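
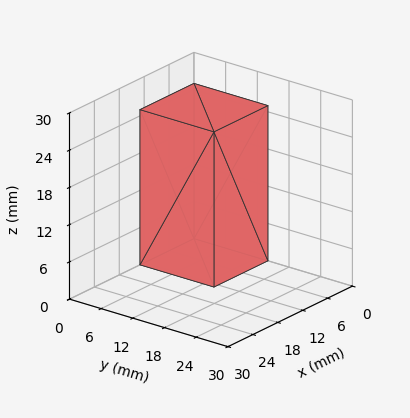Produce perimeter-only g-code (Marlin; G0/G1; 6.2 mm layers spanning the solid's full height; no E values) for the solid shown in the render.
Reading the render: the shape is a rectangular box, roughly 13 × 14 mm footprint and 25 mm tall (dimensions read to the nearest mm from the axis ticks). For the g-code, the solid's height is divided into equal slices at the stated Δz and each level perimeter traced with G1 moves after a G0 lift.

; perimeter-only toolpath
G21 ; units = mm
G90 ; absolute positioning
G28 ; home
; layer 1
G0 Z6.2
G0 X0.0 Y0.0
G1 X13.0 Y0.0
G1 X13.0 Y14.0
G1 X0.0 Y14.0
G1 X0.0 Y0.0
; layer 2
G0 Z12.5
G0 X0.0 Y0.0
G1 X13.0 Y0.0
G1 X13.0 Y14.0
G1 X0.0 Y14.0
G1 X0.0 Y0.0
; layer 3
G0 Z18.8
G0 X0.0 Y0.0
G1 X13.0 Y0.0
G1 X13.0 Y14.0
G1 X0.0 Y14.0
G1 X0.0 Y0.0
; layer 4
G0 Z25.0
G0 X0.0 Y0.0
G1 X13.0 Y0.0
G1 X13.0 Y14.0
G1 X0.0 Y14.0
G1 X0.0 Y0.0
M2 ; end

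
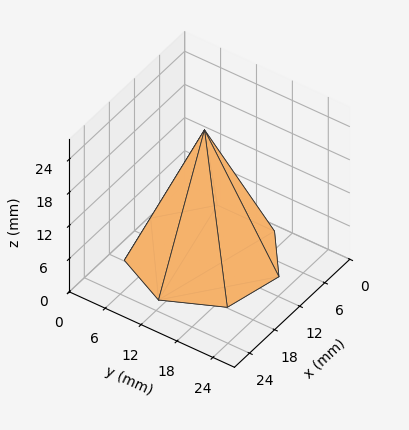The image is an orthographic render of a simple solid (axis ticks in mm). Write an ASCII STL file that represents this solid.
Reading the render: the shape is a regular 7-sided pyramid, base circumscribed radius ≈ 11 mm, apex at z ≈ 23 mm (dimensions read to the nearest mm from the axis ticks). For the STL, each face is triangulated and given an outward normal.

solid part
  facet normal 0.0000 0.0000 -1.0000
    outer loop
      vertex 8.552 21.724 0.000
      vertex 17.858 19.600 0.000
      vertex 22.000 11.000 0.000
    endloop
  endfacet
  facet normal 0.0000 0.0000 -1.0000
    outer loop
      vertex 1.089 15.773 0.000
      vertex 8.552 21.724 0.000
      vertex 22.000 11.000 0.000
    endloop
  endfacet
  facet normal 0.0000 0.0000 -1.0000
    outer loop
      vertex 1.089 6.227 0.000
      vertex 1.089 15.773 0.000
      vertex 22.000 11.000 0.000
    endloop
  endfacet
  facet normal 0.0000 0.0000 -1.0000
    outer loop
      vertex 8.552 0.276 0.000
      vertex 1.089 6.227 0.000
      vertex 22.000 11.000 0.000
    endloop
  endfacet
  facet normal 0.0000 0.0000 -1.0000
    outer loop
      vertex 17.858 2.400 0.000
      vertex 8.552 0.276 0.000
      vertex 22.000 11.000 0.000
    endloop
  endfacet
  facet normal 0.8274 0.3985 0.3957
    outer loop
      vertex 22.000 11.000 0.000
      vertex 17.858 19.600 0.000
      vertex 11.000 11.000 23.000
    endloop
  endfacet
  facet normal 0.2044 0.8953 0.3957
    outer loop
      vertex 17.858 19.600 0.000
      vertex 8.552 21.724 0.000
      vertex 11.000 11.000 23.000
    endloop
  endfacet
  facet normal -0.5726 0.7180 0.3957
    outer loop
      vertex 8.552 21.724 0.000
      vertex 1.089 15.773 0.000
      vertex 11.000 11.000 23.000
    endloop
  endfacet
  facet normal -0.9184 0.0000 0.3957
    outer loop
      vertex 1.089 15.773 0.000
      vertex 1.089 6.227 0.000
      vertex 11.000 11.000 23.000
    endloop
  endfacet
  facet normal -0.5726 -0.7180 0.3957
    outer loop
      vertex 1.089 6.227 0.000
      vertex 8.552 0.276 0.000
      vertex 11.000 11.000 23.000
    endloop
  endfacet
  facet normal 0.2044 -0.8953 0.3957
    outer loop
      vertex 8.552 0.276 0.000
      vertex 17.858 2.400 0.000
      vertex 11.000 11.000 23.000
    endloop
  endfacet
  facet normal 0.8274 -0.3985 0.3957
    outer loop
      vertex 17.858 2.400 0.000
      vertex 22.000 11.000 0.000
      vertex 11.000 11.000 23.000
    endloop
  endfacet
endsolid part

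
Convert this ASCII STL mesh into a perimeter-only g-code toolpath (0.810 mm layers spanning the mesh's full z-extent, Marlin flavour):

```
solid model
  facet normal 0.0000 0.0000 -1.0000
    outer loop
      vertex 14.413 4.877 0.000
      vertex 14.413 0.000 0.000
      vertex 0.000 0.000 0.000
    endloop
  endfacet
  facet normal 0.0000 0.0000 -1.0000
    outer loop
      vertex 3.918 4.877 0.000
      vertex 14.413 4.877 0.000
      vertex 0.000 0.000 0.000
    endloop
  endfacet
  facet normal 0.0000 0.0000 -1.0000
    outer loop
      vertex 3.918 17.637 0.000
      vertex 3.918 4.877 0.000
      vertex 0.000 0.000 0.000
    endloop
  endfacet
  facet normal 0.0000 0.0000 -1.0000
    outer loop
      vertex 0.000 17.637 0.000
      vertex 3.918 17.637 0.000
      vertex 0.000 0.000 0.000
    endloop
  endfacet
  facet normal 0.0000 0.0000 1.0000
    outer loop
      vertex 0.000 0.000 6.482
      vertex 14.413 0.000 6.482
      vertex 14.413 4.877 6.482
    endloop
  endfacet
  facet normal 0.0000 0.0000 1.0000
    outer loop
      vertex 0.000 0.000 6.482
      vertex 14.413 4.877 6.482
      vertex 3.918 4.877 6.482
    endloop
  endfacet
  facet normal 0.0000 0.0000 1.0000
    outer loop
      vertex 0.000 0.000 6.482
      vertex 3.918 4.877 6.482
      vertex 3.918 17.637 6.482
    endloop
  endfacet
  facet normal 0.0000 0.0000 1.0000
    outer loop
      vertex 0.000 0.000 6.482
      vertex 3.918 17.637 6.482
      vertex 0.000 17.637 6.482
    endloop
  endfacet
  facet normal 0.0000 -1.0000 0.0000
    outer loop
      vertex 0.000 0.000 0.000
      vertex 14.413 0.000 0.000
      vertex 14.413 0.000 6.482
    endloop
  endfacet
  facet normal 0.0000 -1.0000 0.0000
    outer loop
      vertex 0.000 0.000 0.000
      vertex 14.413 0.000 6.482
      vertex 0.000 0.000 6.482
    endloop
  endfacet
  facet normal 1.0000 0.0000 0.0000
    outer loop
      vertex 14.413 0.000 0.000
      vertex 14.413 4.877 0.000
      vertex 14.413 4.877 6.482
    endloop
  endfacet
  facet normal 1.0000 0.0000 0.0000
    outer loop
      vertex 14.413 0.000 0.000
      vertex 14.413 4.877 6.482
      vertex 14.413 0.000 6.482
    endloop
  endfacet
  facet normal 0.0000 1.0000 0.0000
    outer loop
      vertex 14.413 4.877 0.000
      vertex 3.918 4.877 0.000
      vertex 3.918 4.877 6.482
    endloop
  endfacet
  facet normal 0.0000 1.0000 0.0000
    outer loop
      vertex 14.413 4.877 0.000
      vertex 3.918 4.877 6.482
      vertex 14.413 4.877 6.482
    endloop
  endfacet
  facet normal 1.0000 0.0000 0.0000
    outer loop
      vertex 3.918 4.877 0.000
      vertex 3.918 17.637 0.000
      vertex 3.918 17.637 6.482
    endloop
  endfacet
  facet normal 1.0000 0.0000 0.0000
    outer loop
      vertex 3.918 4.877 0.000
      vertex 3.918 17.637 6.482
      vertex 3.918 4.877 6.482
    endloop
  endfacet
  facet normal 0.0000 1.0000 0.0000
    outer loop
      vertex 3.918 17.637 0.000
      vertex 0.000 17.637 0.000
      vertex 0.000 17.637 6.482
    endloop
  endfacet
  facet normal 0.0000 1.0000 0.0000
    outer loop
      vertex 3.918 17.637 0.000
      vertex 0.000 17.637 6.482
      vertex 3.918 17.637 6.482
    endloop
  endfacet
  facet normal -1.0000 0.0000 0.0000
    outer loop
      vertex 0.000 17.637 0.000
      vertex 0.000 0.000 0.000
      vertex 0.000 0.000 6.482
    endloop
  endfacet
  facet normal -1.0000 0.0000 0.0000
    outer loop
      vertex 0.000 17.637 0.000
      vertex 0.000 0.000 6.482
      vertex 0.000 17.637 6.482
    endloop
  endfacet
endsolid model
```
; perimeter-only toolpath
G21 ; units = mm
G90 ; absolute positioning
G28 ; home
; layer 1
G0 Z0.810
G0 X0.000 Y0.000
G1 X14.413 Y0.000
G1 X14.413 Y4.877
G1 X3.918 Y4.877
G1 X3.918 Y17.637
G1 X0.000 Y17.637
G1 X0.000 Y0.000
; layer 2
G0 Z1.621
G0 X0.000 Y0.000
G1 X14.413 Y0.000
G1 X14.413 Y4.877
G1 X3.918 Y4.877
G1 X3.918 Y17.637
G1 X0.000 Y17.637
G1 X0.000 Y0.000
; layer 3
G0 Z2.431
G0 X0.000 Y0.000
G1 X14.413 Y0.000
G1 X14.413 Y4.877
G1 X3.918 Y4.877
G1 X3.918 Y17.637
G1 X0.000 Y17.637
G1 X0.000 Y0.000
; layer 4
G0 Z3.241
G0 X0.000 Y0.000
G1 X14.413 Y0.000
G1 X14.413 Y4.877
G1 X3.918 Y4.877
G1 X3.918 Y17.637
G1 X0.000 Y17.637
G1 X0.000 Y0.000
; layer 5
G0 Z4.051
G0 X0.000 Y0.000
G1 X14.413 Y0.000
G1 X14.413 Y4.877
G1 X3.918 Y4.877
G1 X3.918 Y17.637
G1 X0.000 Y17.637
G1 X0.000 Y0.000
; layer 6
G0 Z4.862
G0 X0.000 Y0.000
G1 X14.413 Y0.000
G1 X14.413 Y4.877
G1 X3.918 Y4.877
G1 X3.918 Y17.637
G1 X0.000 Y17.637
G1 X0.000 Y0.000
; layer 7
G0 Z5.672
G0 X0.000 Y0.000
G1 X14.413 Y0.000
G1 X14.413 Y4.877
G1 X3.918 Y4.877
G1 X3.918 Y17.637
G1 X0.000 Y17.637
G1 X0.000 Y0.000
; layer 8
G0 Z6.482
G0 X0.000 Y0.000
G1 X14.413 Y0.000
G1 X14.413 Y4.877
G1 X3.918 Y4.877
G1 X3.918 Y17.637
G1 X0.000 Y17.637
G1 X0.000 Y0.000
M2 ; end

The solid is an L-shaped prism: outer 14.4 × 17.6 mm, arm thicknesses ≈ 4.88 mm (horizontal) and 3.92 mm (vertical), extruded 6.48 mm in z. Slicing at Δz = 0.810 mm — 8 equal slices spanning the solid's height, so layer i sits at z = i·h/8 — gives 8 non-empty perimeters. Each is a 6-segment closed polygon; G0 lifts to the layer z and rapids to the start vertex, then G1 traces the edges.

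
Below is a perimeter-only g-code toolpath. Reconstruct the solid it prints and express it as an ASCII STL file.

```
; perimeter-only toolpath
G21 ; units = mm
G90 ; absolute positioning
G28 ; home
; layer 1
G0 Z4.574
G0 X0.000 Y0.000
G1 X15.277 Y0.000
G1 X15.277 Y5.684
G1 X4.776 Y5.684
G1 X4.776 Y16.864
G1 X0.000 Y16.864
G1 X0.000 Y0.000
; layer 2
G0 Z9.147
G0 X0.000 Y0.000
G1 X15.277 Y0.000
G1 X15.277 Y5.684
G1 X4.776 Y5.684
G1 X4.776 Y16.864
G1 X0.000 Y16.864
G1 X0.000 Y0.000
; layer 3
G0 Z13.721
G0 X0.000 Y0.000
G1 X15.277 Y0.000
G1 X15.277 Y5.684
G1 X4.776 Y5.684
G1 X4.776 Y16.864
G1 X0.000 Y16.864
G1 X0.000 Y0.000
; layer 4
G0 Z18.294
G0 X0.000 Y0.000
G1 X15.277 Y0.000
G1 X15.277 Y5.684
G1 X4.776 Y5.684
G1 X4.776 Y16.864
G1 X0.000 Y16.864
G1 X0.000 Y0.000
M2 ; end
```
solid part
  facet normal 0.0000 0.0000 -1.0000
    outer loop
      vertex 15.277 5.684 0.000
      vertex 15.277 0.000 0.000
      vertex 0.000 0.000 0.000
    endloop
  endfacet
  facet normal 0.0000 0.0000 -1.0000
    outer loop
      vertex 4.776 5.684 0.000
      vertex 15.277 5.684 0.000
      vertex 0.000 0.000 0.000
    endloop
  endfacet
  facet normal 0.0000 0.0000 -1.0000
    outer loop
      vertex 4.776 16.864 0.000
      vertex 4.776 5.684 0.000
      vertex 0.000 0.000 0.000
    endloop
  endfacet
  facet normal 0.0000 0.0000 -1.0000
    outer loop
      vertex 0.000 16.864 0.000
      vertex 4.776 16.864 0.000
      vertex 0.000 0.000 0.000
    endloop
  endfacet
  facet normal 0.0000 0.0000 1.0000
    outer loop
      vertex 0.000 0.000 18.294
      vertex 15.277 0.000 18.294
      vertex 15.277 5.684 18.294
    endloop
  endfacet
  facet normal 0.0000 0.0000 1.0000
    outer loop
      vertex 0.000 0.000 18.294
      vertex 15.277 5.684 18.294
      vertex 4.776 5.684 18.294
    endloop
  endfacet
  facet normal 0.0000 0.0000 1.0000
    outer loop
      vertex 0.000 0.000 18.294
      vertex 4.776 5.684 18.294
      vertex 4.776 16.864 18.294
    endloop
  endfacet
  facet normal 0.0000 0.0000 1.0000
    outer loop
      vertex 0.000 0.000 18.294
      vertex 4.776 16.864 18.294
      vertex 0.000 16.864 18.294
    endloop
  endfacet
  facet normal 0.0000 -1.0000 0.0000
    outer loop
      vertex 0.000 0.000 0.000
      vertex 15.277 0.000 0.000
      vertex 15.277 0.000 18.294
    endloop
  endfacet
  facet normal 0.0000 -1.0000 0.0000
    outer loop
      vertex 0.000 0.000 0.000
      vertex 15.277 0.000 18.294
      vertex 0.000 0.000 18.294
    endloop
  endfacet
  facet normal 1.0000 0.0000 0.0000
    outer loop
      vertex 15.277 0.000 0.000
      vertex 15.277 5.684 0.000
      vertex 15.277 5.684 18.294
    endloop
  endfacet
  facet normal 1.0000 0.0000 0.0000
    outer loop
      vertex 15.277 0.000 0.000
      vertex 15.277 5.684 18.294
      vertex 15.277 0.000 18.294
    endloop
  endfacet
  facet normal 0.0000 1.0000 0.0000
    outer loop
      vertex 15.277 5.684 0.000
      vertex 4.776 5.684 0.000
      vertex 4.776 5.684 18.294
    endloop
  endfacet
  facet normal 0.0000 1.0000 0.0000
    outer loop
      vertex 15.277 5.684 0.000
      vertex 4.776 5.684 18.294
      vertex 15.277 5.684 18.294
    endloop
  endfacet
  facet normal 1.0000 0.0000 0.0000
    outer loop
      vertex 4.776 5.684 0.000
      vertex 4.776 16.864 0.000
      vertex 4.776 16.864 18.294
    endloop
  endfacet
  facet normal 1.0000 0.0000 0.0000
    outer loop
      vertex 4.776 5.684 0.000
      vertex 4.776 16.864 18.294
      vertex 4.776 5.684 18.294
    endloop
  endfacet
  facet normal 0.0000 1.0000 0.0000
    outer loop
      vertex 4.776 16.864 0.000
      vertex 0.000 16.864 0.000
      vertex 0.000 16.864 18.294
    endloop
  endfacet
  facet normal 0.0000 1.0000 0.0000
    outer loop
      vertex 4.776 16.864 0.000
      vertex 0.000 16.864 18.294
      vertex 4.776 16.864 18.294
    endloop
  endfacet
  facet normal -1.0000 0.0000 0.0000
    outer loop
      vertex 0.000 16.864 0.000
      vertex 0.000 0.000 0.000
      vertex 0.000 0.000 18.294
    endloop
  endfacet
  facet normal -1.0000 0.0000 0.0000
    outer loop
      vertex 0.000 16.864 0.000
      vertex 0.000 0.000 18.294
      vertex 0.000 16.864 18.294
    endloop
  endfacet
endsolid part

The G0 Z moves step by Δz≈4.574 mm. Every layer's G1 loop is the same polygon, so the solid is a straight extrusion of it from z=0 to z≈18.3. Closing with flat bottom and top caps and triangulating gives 20 facets — an L-shaped prism: outer 15.3 × 16.9 mm, arm thicknesses ≈ 5.68 mm (horizontal) and 4.78 mm (vertical), extruded 18.3 mm in z.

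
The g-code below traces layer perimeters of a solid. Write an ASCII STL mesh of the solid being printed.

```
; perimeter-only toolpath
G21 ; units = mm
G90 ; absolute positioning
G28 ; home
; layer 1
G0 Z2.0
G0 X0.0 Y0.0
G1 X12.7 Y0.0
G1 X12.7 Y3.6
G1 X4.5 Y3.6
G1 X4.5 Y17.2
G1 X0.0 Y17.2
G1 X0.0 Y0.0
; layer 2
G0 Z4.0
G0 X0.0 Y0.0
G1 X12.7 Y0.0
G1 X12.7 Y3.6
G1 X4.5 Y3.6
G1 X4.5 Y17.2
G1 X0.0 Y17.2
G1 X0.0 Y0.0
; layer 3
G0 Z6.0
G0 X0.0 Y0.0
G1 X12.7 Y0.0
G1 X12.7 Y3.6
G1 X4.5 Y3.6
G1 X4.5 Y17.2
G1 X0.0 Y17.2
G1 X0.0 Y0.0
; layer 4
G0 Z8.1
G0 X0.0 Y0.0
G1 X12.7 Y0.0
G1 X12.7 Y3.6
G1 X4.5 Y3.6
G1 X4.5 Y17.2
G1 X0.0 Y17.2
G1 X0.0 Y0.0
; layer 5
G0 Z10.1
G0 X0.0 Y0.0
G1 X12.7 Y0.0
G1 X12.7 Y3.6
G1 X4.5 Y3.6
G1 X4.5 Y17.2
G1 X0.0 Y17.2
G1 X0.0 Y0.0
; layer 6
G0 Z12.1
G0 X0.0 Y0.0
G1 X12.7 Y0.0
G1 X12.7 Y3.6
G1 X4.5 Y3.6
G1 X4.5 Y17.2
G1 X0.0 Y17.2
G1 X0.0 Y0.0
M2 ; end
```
solid part
  facet normal 0.0000 0.0000 -1.0000
    outer loop
      vertex 12.7 3.6 0.0
      vertex 12.7 0.0 0.0
      vertex 0.0 0.0 0.0
    endloop
  endfacet
  facet normal 0.0000 0.0000 -1.0000
    outer loop
      vertex 4.5 3.6 0.0
      vertex 12.7 3.6 0.0
      vertex 0.0 0.0 0.0
    endloop
  endfacet
  facet normal 0.0000 0.0000 -1.0000
    outer loop
      vertex 4.5 17.2 0.0
      vertex 4.5 3.6 0.0
      vertex 0.0 0.0 0.0
    endloop
  endfacet
  facet normal 0.0000 0.0000 -1.0000
    outer loop
      vertex 0.0 17.2 0.0
      vertex 4.5 17.2 0.0
      vertex 0.0 0.0 0.0
    endloop
  endfacet
  facet normal 0.0000 0.0000 1.0000
    outer loop
      vertex 0.0 0.0 12.1
      vertex 12.7 0.0 12.1
      vertex 12.7 3.6 12.1
    endloop
  endfacet
  facet normal 0.0000 0.0000 1.0000
    outer loop
      vertex 0.0 0.0 12.1
      vertex 12.7 3.6 12.1
      vertex 4.5 3.6 12.1
    endloop
  endfacet
  facet normal 0.0000 0.0000 1.0000
    outer loop
      vertex 0.0 0.0 12.1
      vertex 4.5 3.6 12.1
      vertex 4.5 17.2 12.1
    endloop
  endfacet
  facet normal 0.0000 0.0000 1.0000
    outer loop
      vertex 0.0 0.0 12.1
      vertex 4.5 17.2 12.1
      vertex 0.0 17.2 12.1
    endloop
  endfacet
  facet normal 0.0000 -1.0000 0.0000
    outer loop
      vertex 0.0 0.0 0.0
      vertex 12.7 0.0 0.0
      vertex 12.7 0.0 12.1
    endloop
  endfacet
  facet normal 0.0000 -1.0000 0.0000
    outer loop
      vertex 0.0 0.0 0.0
      vertex 12.7 0.0 12.1
      vertex 0.0 0.0 12.1
    endloop
  endfacet
  facet normal 1.0000 0.0000 0.0000
    outer loop
      vertex 12.7 0.0 0.0
      vertex 12.7 3.6 0.0
      vertex 12.7 3.6 12.1
    endloop
  endfacet
  facet normal 1.0000 0.0000 0.0000
    outer loop
      vertex 12.7 0.0 0.0
      vertex 12.7 3.6 12.1
      vertex 12.7 0.0 12.1
    endloop
  endfacet
  facet normal 0.0000 1.0000 0.0000
    outer loop
      vertex 12.7 3.6 0.0
      vertex 4.5 3.6 0.0
      vertex 4.5 3.6 12.1
    endloop
  endfacet
  facet normal 0.0000 1.0000 0.0000
    outer loop
      vertex 12.7 3.6 0.0
      vertex 4.5 3.6 12.1
      vertex 12.7 3.6 12.1
    endloop
  endfacet
  facet normal 1.0000 0.0000 0.0000
    outer loop
      vertex 4.5 3.6 0.0
      vertex 4.5 17.2 0.0
      vertex 4.5 17.2 12.1
    endloop
  endfacet
  facet normal 1.0000 0.0000 0.0000
    outer loop
      vertex 4.5 3.6 0.0
      vertex 4.5 17.2 12.1
      vertex 4.5 3.6 12.1
    endloop
  endfacet
  facet normal 0.0000 1.0000 0.0000
    outer loop
      vertex 4.5 17.2 0.0
      vertex 0.0 17.2 0.0
      vertex 0.0 17.2 12.1
    endloop
  endfacet
  facet normal 0.0000 1.0000 0.0000
    outer loop
      vertex 4.5 17.2 0.0
      vertex 0.0 17.2 12.1
      vertex 4.5 17.2 12.1
    endloop
  endfacet
  facet normal -1.0000 0.0000 0.0000
    outer loop
      vertex 0.0 17.2 0.0
      vertex 0.0 0.0 0.0
      vertex 0.0 0.0 12.1
    endloop
  endfacet
  facet normal -1.0000 0.0000 0.0000
    outer loop
      vertex 0.0 17.2 0.0
      vertex 0.0 0.0 12.1
      vertex 0.0 17.2 12.1
    endloop
  endfacet
endsolid part

The G0 Z moves step by Δz≈2.0 mm. Every layer's G1 loop is the same polygon, so the solid is a straight extrusion of it from z=0 to z≈12.1. Closing with flat bottom and top caps and triangulating gives 20 facets — an L-shaped prism: outer 12.7 × 17.2 mm, arm thicknesses ≈ 3.6 mm (horizontal) and 4.5 mm (vertical), extruded 12.1 mm in z.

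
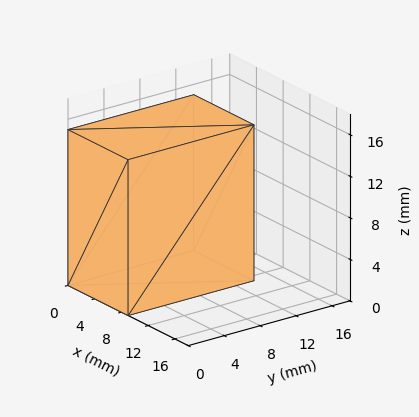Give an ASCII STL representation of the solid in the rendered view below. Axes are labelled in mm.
Reading the render: the shape is a rectangular box, roughly 9 × 14 mm footprint and 15 mm tall (dimensions read to the nearest mm from the axis ticks). For the STL, each face is triangulated and given an outward normal.

solid part
  facet normal 0.0000 0.0000 -1.0000
    outer loop
      vertex 9.000 14.000 0.000
      vertex 9.000 0.000 0.000
      vertex 0.000 0.000 0.000
    endloop
  endfacet
  facet normal 0.0000 0.0000 -1.0000
    outer loop
      vertex 0.000 14.000 0.000
      vertex 9.000 14.000 0.000
      vertex 0.000 0.000 0.000
    endloop
  endfacet
  facet normal 0.0000 0.0000 1.0000
    outer loop
      vertex 0.000 0.000 15.000
      vertex 9.000 0.000 15.000
      vertex 9.000 14.000 15.000
    endloop
  endfacet
  facet normal 0.0000 0.0000 1.0000
    outer loop
      vertex 0.000 0.000 15.000
      vertex 9.000 14.000 15.000
      vertex 0.000 14.000 15.000
    endloop
  endfacet
  facet normal 0.0000 -1.0000 0.0000
    outer loop
      vertex 0.000 0.000 0.000
      vertex 9.000 0.000 0.000
      vertex 9.000 0.000 15.000
    endloop
  endfacet
  facet normal 0.0000 -1.0000 0.0000
    outer loop
      vertex 0.000 0.000 0.000
      vertex 9.000 0.000 15.000
      vertex 0.000 0.000 15.000
    endloop
  endfacet
  facet normal 0.0000 1.0000 0.0000
    outer loop
      vertex 9.000 14.000 15.000
      vertex 9.000 14.000 0.000
      vertex 0.000 14.000 0.000
    endloop
  endfacet
  facet normal 0.0000 1.0000 0.0000
    outer loop
      vertex 0.000 14.000 15.000
      vertex 9.000 14.000 15.000
      vertex 0.000 14.000 0.000
    endloop
  endfacet
  facet normal -1.0000 0.0000 0.0000
    outer loop
      vertex 0.000 14.000 15.000
      vertex 0.000 14.000 0.000
      vertex 0.000 0.000 0.000
    endloop
  endfacet
  facet normal -1.0000 0.0000 0.0000
    outer loop
      vertex 0.000 0.000 15.000
      vertex 0.000 14.000 15.000
      vertex 0.000 0.000 0.000
    endloop
  endfacet
  facet normal 1.0000 0.0000 0.0000
    outer loop
      vertex 9.000 0.000 0.000
      vertex 9.000 14.000 0.000
      vertex 9.000 14.000 15.000
    endloop
  endfacet
  facet normal 1.0000 0.0000 0.0000
    outer loop
      vertex 9.000 0.000 0.000
      vertex 9.000 14.000 15.000
      vertex 9.000 0.000 15.000
    endloop
  endfacet
endsolid part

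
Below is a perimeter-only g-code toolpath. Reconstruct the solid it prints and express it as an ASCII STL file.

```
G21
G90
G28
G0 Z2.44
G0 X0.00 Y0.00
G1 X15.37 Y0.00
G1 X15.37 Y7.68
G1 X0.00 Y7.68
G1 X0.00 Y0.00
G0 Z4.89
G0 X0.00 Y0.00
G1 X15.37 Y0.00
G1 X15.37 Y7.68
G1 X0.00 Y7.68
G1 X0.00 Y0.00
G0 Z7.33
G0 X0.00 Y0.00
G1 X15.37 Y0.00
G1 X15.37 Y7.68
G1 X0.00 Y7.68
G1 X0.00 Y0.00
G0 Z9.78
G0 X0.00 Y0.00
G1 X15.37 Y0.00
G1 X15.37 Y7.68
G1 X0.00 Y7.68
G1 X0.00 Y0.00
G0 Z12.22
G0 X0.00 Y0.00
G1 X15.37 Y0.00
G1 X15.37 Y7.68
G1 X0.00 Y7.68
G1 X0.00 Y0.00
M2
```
solid part
  facet normal 0.0000 0.0000 -1.0000
    outer loop
      vertex 15.37 7.68 0.00
      vertex 15.37 0.00 0.00
      vertex 0.00 0.00 0.00
    endloop
  endfacet
  facet normal 0.0000 0.0000 -1.0000
    outer loop
      vertex 0.00 7.68 0.00
      vertex 15.37 7.68 0.00
      vertex 0.00 0.00 0.00
    endloop
  endfacet
  facet normal 0.0000 0.0000 1.0000
    outer loop
      vertex 0.00 0.00 12.22
      vertex 15.37 0.00 12.22
      vertex 15.37 7.68 12.22
    endloop
  endfacet
  facet normal 0.0000 0.0000 1.0000
    outer loop
      vertex 0.00 0.00 12.22
      vertex 15.37 7.68 12.22
      vertex 0.00 7.68 12.22
    endloop
  endfacet
  facet normal 0.0000 -1.0000 0.0000
    outer loop
      vertex 0.00 0.00 0.00
      vertex 15.37 0.00 0.00
      vertex 15.37 0.00 12.22
    endloop
  endfacet
  facet normal 0.0000 -1.0000 0.0000
    outer loop
      vertex 0.00 0.00 0.00
      vertex 15.37 0.00 12.22
      vertex 0.00 0.00 12.22
    endloop
  endfacet
  facet normal 0.0000 1.0000 0.0000
    outer loop
      vertex 15.37 7.68 12.22
      vertex 15.37 7.68 0.00
      vertex 0.00 7.68 0.00
    endloop
  endfacet
  facet normal 0.0000 1.0000 0.0000
    outer loop
      vertex 0.00 7.68 12.22
      vertex 15.37 7.68 12.22
      vertex 0.00 7.68 0.00
    endloop
  endfacet
  facet normal -1.0000 0.0000 0.0000
    outer loop
      vertex 0.00 7.68 12.22
      vertex 0.00 7.68 0.00
      vertex 0.00 0.00 0.00
    endloop
  endfacet
  facet normal -1.0000 0.0000 0.0000
    outer loop
      vertex 0.00 0.00 12.22
      vertex 0.00 7.68 12.22
      vertex 0.00 0.00 0.00
    endloop
  endfacet
  facet normal 1.0000 0.0000 0.0000
    outer loop
      vertex 15.37 0.00 0.00
      vertex 15.37 7.68 0.00
      vertex 15.37 7.68 12.22
    endloop
  endfacet
  facet normal 1.0000 0.0000 0.0000
    outer loop
      vertex 15.37 0.00 0.00
      vertex 15.37 7.68 12.22
      vertex 15.37 0.00 12.22
    endloop
  endfacet
endsolid part

The G0 Z moves step by Δz≈2.44 mm. Every layer's G1 loop is the same polygon, so the solid is a straight extrusion of it from z=0 to z≈12.2. Closing with flat bottom and top caps and triangulating gives 12 facets — a rectangular box, roughly 15.4 × 7.68 mm footprint and 12.2 mm tall.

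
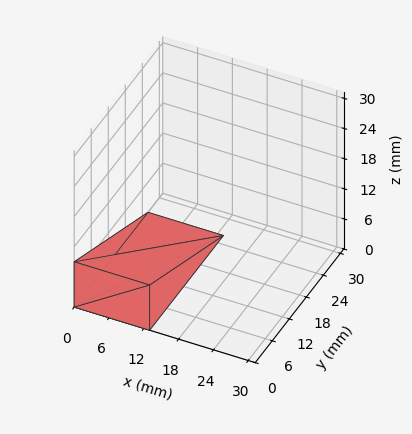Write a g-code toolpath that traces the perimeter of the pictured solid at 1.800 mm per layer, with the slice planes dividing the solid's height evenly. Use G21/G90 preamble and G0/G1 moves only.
Reading the render: the shape is a wedge (ramp): 13 × 26 mm base, rising to 9 mm along the y=0 edge and sloping linearly to z=0 at y=26 (dimensions read to the nearest mm from the axis ticks). For the g-code, the solid's height is divided into equal slices at the stated Δz and each level perimeter traced with G1 moves after a G0 lift.

; perimeter-only toolpath
G21 ; units = mm
G90 ; absolute positioning
G28 ; home
; layer 1
G0 Z1.800
G0 X0.000 Y0.000
G1 X13.000 Y0.000
G1 X13.000 Y20.800
G1 X0.000 Y20.800
G1 X0.000 Y0.000
; layer 2
G0 Z3.600
G0 X0.000 Y0.000
G1 X13.000 Y0.000
G1 X13.000 Y15.600
G1 X0.000 Y15.600
G1 X0.000 Y0.000
; layer 3
G0 Z5.400
G0 X0.000 Y0.000
G1 X13.000 Y0.000
G1 X13.000 Y10.400
G1 X0.000 Y10.400
G1 X0.000 Y0.000
; layer 4
G0 Z7.200
G0 X0.000 Y0.000
G1 X13.000 Y0.000
G1 X13.000 Y5.200
G1 X0.000 Y5.200
G1 X0.000 Y0.000
M2 ; end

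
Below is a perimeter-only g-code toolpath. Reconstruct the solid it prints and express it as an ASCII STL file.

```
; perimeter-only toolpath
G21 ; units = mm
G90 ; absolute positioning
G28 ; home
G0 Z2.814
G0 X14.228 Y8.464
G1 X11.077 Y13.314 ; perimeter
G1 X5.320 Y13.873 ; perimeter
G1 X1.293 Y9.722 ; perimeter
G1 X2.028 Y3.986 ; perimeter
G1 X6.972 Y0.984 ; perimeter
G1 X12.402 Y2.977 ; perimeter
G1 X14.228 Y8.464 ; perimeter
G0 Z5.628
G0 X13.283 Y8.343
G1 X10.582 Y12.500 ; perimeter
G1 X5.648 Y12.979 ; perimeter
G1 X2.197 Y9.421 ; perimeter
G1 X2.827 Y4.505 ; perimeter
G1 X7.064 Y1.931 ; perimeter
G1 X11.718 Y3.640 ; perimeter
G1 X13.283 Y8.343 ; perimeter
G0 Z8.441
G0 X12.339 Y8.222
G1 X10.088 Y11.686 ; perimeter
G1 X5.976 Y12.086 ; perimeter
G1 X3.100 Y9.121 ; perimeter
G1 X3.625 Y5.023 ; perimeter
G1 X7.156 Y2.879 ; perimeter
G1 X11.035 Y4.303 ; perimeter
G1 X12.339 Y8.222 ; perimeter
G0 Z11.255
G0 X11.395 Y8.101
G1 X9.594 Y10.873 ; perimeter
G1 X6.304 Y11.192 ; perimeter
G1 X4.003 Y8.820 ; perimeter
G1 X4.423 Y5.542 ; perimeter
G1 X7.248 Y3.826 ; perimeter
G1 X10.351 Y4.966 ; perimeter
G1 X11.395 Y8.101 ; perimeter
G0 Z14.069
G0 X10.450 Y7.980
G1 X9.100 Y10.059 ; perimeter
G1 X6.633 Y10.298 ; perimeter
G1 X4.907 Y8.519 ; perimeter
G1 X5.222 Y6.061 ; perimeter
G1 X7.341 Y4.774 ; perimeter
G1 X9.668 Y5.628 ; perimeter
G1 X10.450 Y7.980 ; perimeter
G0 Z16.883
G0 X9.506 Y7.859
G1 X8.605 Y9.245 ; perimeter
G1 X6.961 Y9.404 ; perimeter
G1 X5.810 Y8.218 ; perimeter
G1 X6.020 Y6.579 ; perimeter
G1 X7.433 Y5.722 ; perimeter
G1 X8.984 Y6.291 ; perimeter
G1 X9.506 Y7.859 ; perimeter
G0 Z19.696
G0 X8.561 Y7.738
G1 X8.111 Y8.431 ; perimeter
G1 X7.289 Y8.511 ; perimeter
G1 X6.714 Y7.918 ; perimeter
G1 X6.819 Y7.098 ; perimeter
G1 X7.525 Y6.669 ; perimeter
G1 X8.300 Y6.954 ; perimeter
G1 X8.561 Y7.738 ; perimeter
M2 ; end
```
solid part
  facet normal 0.0000 0.0000 -1.0000
    outer loop
      vertex 4.992 14.767 0.000
      vertex 11.571 14.128 0.000
      vertex 15.172 8.585 0.000
    endloop
  endfacet
  facet normal 0.0000 0.0000 -1.0000
    outer loop
      vertex 0.390 10.023 0.000
      vertex 4.992 14.767 0.000
      vertex 15.172 8.585 0.000
    endloop
  endfacet
  facet normal 0.0000 0.0000 -1.0000
    outer loop
      vertex 1.230 3.467 0.000
      vertex 0.390 10.023 0.000
      vertex 15.172 8.585 0.000
    endloop
  endfacet
  facet normal 0.0000 0.0000 -1.0000
    outer loop
      vertex 6.880 0.036 0.000
      vertex 1.230 3.467 0.000
      vertex 15.172 8.585 0.000
    endloop
  endfacet
  facet normal 0.0000 0.0000 -1.0000
    outer loop
      vertex 13.085 2.314 0.000
      vertex 6.880 0.036 0.000
      vertex 15.172 8.585 0.000
    endloop
  endfacet
  facet normal 0.8021 0.5211 0.2916
    outer loop
      vertex 15.172 8.585 0.000
      vertex 11.571 14.128 0.000
      vertex 7.617 7.617 22.510
    endloop
  endfacet
  facet normal 0.0925 0.9521 0.2916
    outer loop
      vertex 11.571 14.128 0.000
      vertex 4.992 14.767 0.000
      vertex 7.617 7.617 22.510
    endloop
  endfacet
  facet normal -0.6866 0.6660 0.2916
    outer loop
      vertex 4.992 14.767 0.000
      vertex 0.390 10.023 0.000
      vertex 7.617 7.617 22.510
    endloop
  endfacet
  facet normal -0.9488 -0.1216 0.2916
    outer loop
      vertex 0.390 10.023 0.000
      vertex 1.230 3.467 0.000
      vertex 7.617 7.617 22.510
    endloop
  endfacet
  facet normal -0.4965 -0.8176 0.2916
    outer loop
      vertex 1.230 3.467 0.000
      vertex 6.880 0.036 0.000
      vertex 7.617 7.617 22.510
    endloop
  endfacet
  facet normal 0.3297 -0.8979 0.2916
    outer loop
      vertex 6.880 0.036 0.000
      vertex 13.085 2.314 0.000
      vertex 7.617 7.617 22.510
    endloop
  endfacet
  facet normal 0.9076 -0.3020 0.2916
    outer loop
      vertex 13.085 2.314 0.000
      vertex 15.172 8.585 0.000
      vertex 7.617 7.617 22.510
    endloop
  endfacet
endsolid part

The G0 Z moves step by Δz≈2.814 mm. The G1 loops shrink linearly with z, so the solid tapers from its base footprint up to z≈22.5. Closing with a flat bottom cap and the tapered top and triangulating gives 12 facets — a regular 7-sided pyramid, base circumscribed radius ≈ 7.62 mm, apex at z ≈ 22.5 mm.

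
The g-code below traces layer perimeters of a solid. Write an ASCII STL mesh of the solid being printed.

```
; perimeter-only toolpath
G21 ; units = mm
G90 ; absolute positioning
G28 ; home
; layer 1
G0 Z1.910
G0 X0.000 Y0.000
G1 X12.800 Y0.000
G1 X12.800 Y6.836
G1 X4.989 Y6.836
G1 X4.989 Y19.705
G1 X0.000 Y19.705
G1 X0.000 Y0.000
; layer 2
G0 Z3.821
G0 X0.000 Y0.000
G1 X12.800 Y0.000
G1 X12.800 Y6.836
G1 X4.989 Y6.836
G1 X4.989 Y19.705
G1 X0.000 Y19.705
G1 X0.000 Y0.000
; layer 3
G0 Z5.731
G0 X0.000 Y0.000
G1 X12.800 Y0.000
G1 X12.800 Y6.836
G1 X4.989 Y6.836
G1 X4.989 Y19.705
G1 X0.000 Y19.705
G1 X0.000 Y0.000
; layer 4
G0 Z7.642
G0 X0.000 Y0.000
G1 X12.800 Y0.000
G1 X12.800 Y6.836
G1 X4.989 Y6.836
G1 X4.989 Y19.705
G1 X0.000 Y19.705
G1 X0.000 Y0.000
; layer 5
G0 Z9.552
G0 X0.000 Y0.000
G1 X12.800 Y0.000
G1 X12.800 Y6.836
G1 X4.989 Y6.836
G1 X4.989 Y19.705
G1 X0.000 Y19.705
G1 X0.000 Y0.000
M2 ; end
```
solid part
  facet normal 0.0000 0.0000 -1.0000
    outer loop
      vertex 12.800 6.836 0.000
      vertex 12.800 0.000 0.000
      vertex 0.000 0.000 0.000
    endloop
  endfacet
  facet normal 0.0000 0.0000 -1.0000
    outer loop
      vertex 4.989 6.836 0.000
      vertex 12.800 6.836 0.000
      vertex 0.000 0.000 0.000
    endloop
  endfacet
  facet normal 0.0000 0.0000 -1.0000
    outer loop
      vertex 4.989 19.705 0.000
      vertex 4.989 6.836 0.000
      vertex 0.000 0.000 0.000
    endloop
  endfacet
  facet normal 0.0000 0.0000 -1.0000
    outer loop
      vertex 0.000 19.705 0.000
      vertex 4.989 19.705 0.000
      vertex 0.000 0.000 0.000
    endloop
  endfacet
  facet normal 0.0000 0.0000 1.0000
    outer loop
      vertex 0.000 0.000 9.552
      vertex 12.800 0.000 9.552
      vertex 12.800 6.836 9.552
    endloop
  endfacet
  facet normal 0.0000 0.0000 1.0000
    outer loop
      vertex 0.000 0.000 9.552
      vertex 12.800 6.836 9.552
      vertex 4.989 6.836 9.552
    endloop
  endfacet
  facet normal 0.0000 0.0000 1.0000
    outer loop
      vertex 0.000 0.000 9.552
      vertex 4.989 6.836 9.552
      vertex 4.989 19.705 9.552
    endloop
  endfacet
  facet normal 0.0000 0.0000 1.0000
    outer loop
      vertex 0.000 0.000 9.552
      vertex 4.989 19.705 9.552
      vertex 0.000 19.705 9.552
    endloop
  endfacet
  facet normal 0.0000 -1.0000 0.0000
    outer loop
      vertex 0.000 0.000 0.000
      vertex 12.800 0.000 0.000
      vertex 12.800 0.000 9.552
    endloop
  endfacet
  facet normal 0.0000 -1.0000 0.0000
    outer loop
      vertex 0.000 0.000 0.000
      vertex 12.800 0.000 9.552
      vertex 0.000 0.000 9.552
    endloop
  endfacet
  facet normal 1.0000 0.0000 0.0000
    outer loop
      vertex 12.800 0.000 0.000
      vertex 12.800 6.836 0.000
      vertex 12.800 6.836 9.552
    endloop
  endfacet
  facet normal 1.0000 0.0000 0.0000
    outer loop
      vertex 12.800 0.000 0.000
      vertex 12.800 6.836 9.552
      vertex 12.800 0.000 9.552
    endloop
  endfacet
  facet normal 0.0000 1.0000 0.0000
    outer loop
      vertex 12.800 6.836 0.000
      vertex 4.989 6.836 0.000
      vertex 4.989 6.836 9.552
    endloop
  endfacet
  facet normal 0.0000 1.0000 0.0000
    outer loop
      vertex 12.800 6.836 0.000
      vertex 4.989 6.836 9.552
      vertex 12.800 6.836 9.552
    endloop
  endfacet
  facet normal 1.0000 0.0000 0.0000
    outer loop
      vertex 4.989 6.836 0.000
      vertex 4.989 19.705 0.000
      vertex 4.989 19.705 9.552
    endloop
  endfacet
  facet normal 1.0000 0.0000 0.0000
    outer loop
      vertex 4.989 6.836 0.000
      vertex 4.989 19.705 9.552
      vertex 4.989 6.836 9.552
    endloop
  endfacet
  facet normal 0.0000 1.0000 0.0000
    outer loop
      vertex 4.989 19.705 0.000
      vertex 0.000 19.705 0.000
      vertex 0.000 19.705 9.552
    endloop
  endfacet
  facet normal 0.0000 1.0000 0.0000
    outer loop
      vertex 4.989 19.705 0.000
      vertex 0.000 19.705 9.552
      vertex 4.989 19.705 9.552
    endloop
  endfacet
  facet normal -1.0000 0.0000 0.0000
    outer loop
      vertex 0.000 19.705 0.000
      vertex 0.000 0.000 0.000
      vertex 0.000 0.000 9.552
    endloop
  endfacet
  facet normal -1.0000 0.0000 0.0000
    outer loop
      vertex 0.000 19.705 0.000
      vertex 0.000 0.000 9.552
      vertex 0.000 19.705 9.552
    endloop
  endfacet
endsolid part

The G0 Z moves step by Δz≈1.910 mm. Every layer's G1 loop is the same polygon, so the solid is a straight extrusion of it from z=0 to z≈9.55. Closing with flat bottom and top caps and triangulating gives 20 facets — an L-shaped prism: outer 12.8 × 19.7 mm, arm thicknesses ≈ 6.84 mm (horizontal) and 4.99 mm (vertical), extruded 9.55 mm in z.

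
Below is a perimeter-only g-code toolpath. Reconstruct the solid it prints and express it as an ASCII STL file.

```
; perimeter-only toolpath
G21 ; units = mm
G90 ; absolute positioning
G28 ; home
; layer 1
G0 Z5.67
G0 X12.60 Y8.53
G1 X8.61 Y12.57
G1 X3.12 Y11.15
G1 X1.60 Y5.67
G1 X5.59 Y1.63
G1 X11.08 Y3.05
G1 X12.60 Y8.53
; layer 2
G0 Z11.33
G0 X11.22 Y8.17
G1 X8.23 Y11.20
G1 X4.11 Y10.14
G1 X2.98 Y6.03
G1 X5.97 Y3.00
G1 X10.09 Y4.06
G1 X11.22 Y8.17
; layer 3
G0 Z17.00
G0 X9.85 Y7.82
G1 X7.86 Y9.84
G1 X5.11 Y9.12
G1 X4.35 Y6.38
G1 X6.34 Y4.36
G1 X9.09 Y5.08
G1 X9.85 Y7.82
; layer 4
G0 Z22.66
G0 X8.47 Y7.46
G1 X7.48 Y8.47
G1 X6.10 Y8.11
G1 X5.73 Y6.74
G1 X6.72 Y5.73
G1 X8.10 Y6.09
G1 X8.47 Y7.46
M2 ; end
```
solid part
  facet normal 0.0000 0.0000 -1.0000
    outer loop
      vertex 2.12 12.16 0.00
      vertex 8.99 13.94 0.00
      vertex 13.97 8.89 0.00
    endloop
  endfacet
  facet normal 0.0000 0.0000 -1.0000
    outer loop
      vertex 0.23 5.31 0.00
      vertex 2.12 12.16 0.00
      vertex 13.97 8.89 0.00
    endloop
  endfacet
  facet normal 0.0000 0.0000 -1.0000
    outer loop
      vertex 5.21 0.26 0.00
      vertex 0.23 5.31 0.00
      vertex 13.97 8.89 0.00
    endloop
  endfacet
  facet normal 0.0000 0.0000 -1.0000
    outer loop
      vertex 12.08 2.04 0.00
      vertex 5.21 0.26 0.00
      vertex 13.97 8.89 0.00
    endloop
  endfacet
  facet normal 0.6958 0.6862 0.2121
    outer loop
      vertex 13.97 8.89 0.00
      vertex 8.99 13.94 0.00
      vertex 7.10 7.10 28.33
    endloop
  endfacet
  facet normal -0.2451 0.9460 0.2121
    outer loop
      vertex 8.99 13.94 0.00
      vertex 2.12 12.16 0.00
      vertex 7.10 7.10 28.33
    endloop
  endfacet
  facet normal -0.9421 0.2599 0.2120
    outer loop
      vertex 2.12 12.16 0.00
      vertex 0.23 5.31 0.00
      vertex 7.10 7.10 28.33
    endloop
  endfacet
  facet normal -0.6958 -0.6862 0.2121
    outer loop
      vertex 0.23 5.31 0.00
      vertex 5.21 0.26 0.00
      vertex 7.10 7.10 28.33
    endloop
  endfacet
  facet normal 0.2451 -0.9460 0.2121
    outer loop
      vertex 5.21 0.26 0.00
      vertex 12.08 2.04 0.00
      vertex 7.10 7.10 28.33
    endloop
  endfacet
  facet normal 0.9421 -0.2599 0.2120
    outer loop
      vertex 12.08 2.04 0.00
      vertex 13.97 8.89 0.00
      vertex 7.10 7.10 28.33
    endloop
  endfacet
endsolid part

The G0 Z moves step by Δz≈5.67 mm. The G1 loops shrink linearly with z, so the solid tapers from its base footprint up to z≈28.3. Closing with a flat bottom cap and the tapered top and triangulating gives 10 facets — a regular 6-sided pyramid, base circumscribed radius ≈ 7.1 mm, apex at z ≈ 28.3 mm.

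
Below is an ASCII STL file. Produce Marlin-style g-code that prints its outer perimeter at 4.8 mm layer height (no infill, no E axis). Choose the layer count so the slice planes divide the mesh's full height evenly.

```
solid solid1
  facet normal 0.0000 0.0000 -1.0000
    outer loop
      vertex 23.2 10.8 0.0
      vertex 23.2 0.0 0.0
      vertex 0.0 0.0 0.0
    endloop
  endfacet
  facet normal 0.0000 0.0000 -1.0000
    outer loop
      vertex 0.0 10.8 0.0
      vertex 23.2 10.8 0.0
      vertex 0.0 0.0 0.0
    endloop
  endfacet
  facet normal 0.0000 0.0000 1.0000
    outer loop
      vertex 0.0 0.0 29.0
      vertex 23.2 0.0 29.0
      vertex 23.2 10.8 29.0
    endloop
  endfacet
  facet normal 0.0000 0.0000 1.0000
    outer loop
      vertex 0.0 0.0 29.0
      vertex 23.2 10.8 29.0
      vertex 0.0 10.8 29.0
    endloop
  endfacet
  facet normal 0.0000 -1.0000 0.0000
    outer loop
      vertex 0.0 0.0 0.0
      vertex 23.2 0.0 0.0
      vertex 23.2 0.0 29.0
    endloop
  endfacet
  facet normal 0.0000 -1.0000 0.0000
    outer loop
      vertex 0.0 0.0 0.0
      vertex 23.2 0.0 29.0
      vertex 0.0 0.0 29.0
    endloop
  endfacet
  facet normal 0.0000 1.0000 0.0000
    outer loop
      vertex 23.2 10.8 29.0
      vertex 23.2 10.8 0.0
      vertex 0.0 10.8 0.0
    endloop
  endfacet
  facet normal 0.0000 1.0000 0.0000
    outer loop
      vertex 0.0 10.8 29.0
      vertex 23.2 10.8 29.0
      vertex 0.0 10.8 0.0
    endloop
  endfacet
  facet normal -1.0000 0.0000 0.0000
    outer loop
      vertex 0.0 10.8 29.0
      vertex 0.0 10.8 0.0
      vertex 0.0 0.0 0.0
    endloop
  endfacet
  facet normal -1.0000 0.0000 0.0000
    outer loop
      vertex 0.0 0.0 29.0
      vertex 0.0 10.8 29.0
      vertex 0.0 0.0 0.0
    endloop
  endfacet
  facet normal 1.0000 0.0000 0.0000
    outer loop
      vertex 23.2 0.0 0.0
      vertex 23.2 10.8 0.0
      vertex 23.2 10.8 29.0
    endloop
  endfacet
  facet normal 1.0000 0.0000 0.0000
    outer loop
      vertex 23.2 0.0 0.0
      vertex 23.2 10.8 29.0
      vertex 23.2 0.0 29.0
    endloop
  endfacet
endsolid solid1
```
; perimeter-only toolpath
G21 ; units = mm
G90 ; absolute positioning
G28 ; home
; layer 1
G0 Z4.8
G0 X0.0 Y0.0
G1 X23.2 Y0.0
G1 X23.2 Y10.8
G1 X0.0 Y10.8
G1 X0.0 Y0.0
; layer 2
G0 Z9.7
G0 X0.0 Y0.0
G1 X23.2 Y0.0
G1 X23.2 Y10.8
G1 X0.0 Y10.8
G1 X0.0 Y0.0
; layer 3
G0 Z14.5
G0 X0.0 Y0.0
G1 X23.2 Y0.0
G1 X23.2 Y10.8
G1 X0.0 Y10.8
G1 X0.0 Y0.0
; layer 4
G0 Z19.3
G0 X0.0 Y0.0
G1 X23.2 Y0.0
G1 X23.2 Y10.8
G1 X0.0 Y10.8
G1 X0.0 Y0.0
; layer 5
G0 Z24.2
G0 X0.0 Y0.0
G1 X23.2 Y0.0
G1 X23.2 Y10.8
G1 X0.0 Y10.8
G1 X0.0 Y0.0
; layer 6
G0 Z29.0
G0 X0.0 Y0.0
G1 X23.2 Y0.0
G1 X23.2 Y10.8
G1 X0.0 Y10.8
G1 X0.0 Y0.0
M2 ; end

The solid is a rectangular box, roughly 23.2 × 10.8 mm footprint and 29 mm tall. Slicing at Δz = 4.8 mm — 6 equal slices spanning the solid's height, so layer i sits at z = i·h/6 — gives 6 non-empty perimeters. Each is a 4-segment closed polygon; G0 lifts to the layer z and rapids to the start vertex, then G1 traces the edges.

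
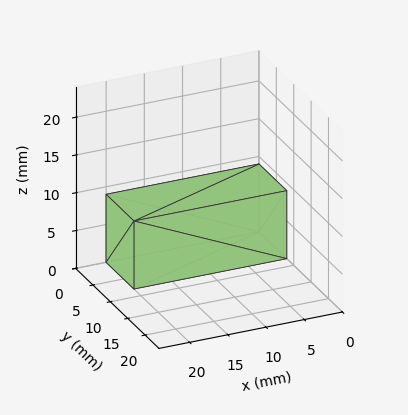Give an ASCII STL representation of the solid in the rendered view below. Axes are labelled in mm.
Reading the render: the shape is a rectangular box, roughly 20 × 8 mm footprint and 9 mm tall (dimensions read to the nearest mm from the axis ticks). For the STL, each face is triangulated and given an outward normal.

solid part
  facet normal 0.0000 0.0000 -1.0000
    outer loop
      vertex 20.00 8.00 0.00
      vertex 20.00 0.00 0.00
      vertex 0.00 0.00 0.00
    endloop
  endfacet
  facet normal 0.0000 0.0000 -1.0000
    outer loop
      vertex 0.00 8.00 0.00
      vertex 20.00 8.00 0.00
      vertex 0.00 0.00 0.00
    endloop
  endfacet
  facet normal 0.0000 0.0000 1.0000
    outer loop
      vertex 0.00 0.00 9.00
      vertex 20.00 0.00 9.00
      vertex 20.00 8.00 9.00
    endloop
  endfacet
  facet normal 0.0000 0.0000 1.0000
    outer loop
      vertex 0.00 0.00 9.00
      vertex 20.00 8.00 9.00
      vertex 0.00 8.00 9.00
    endloop
  endfacet
  facet normal 0.0000 -1.0000 0.0000
    outer loop
      vertex 0.00 0.00 0.00
      vertex 20.00 0.00 0.00
      vertex 20.00 0.00 9.00
    endloop
  endfacet
  facet normal 0.0000 -1.0000 0.0000
    outer loop
      vertex 0.00 0.00 0.00
      vertex 20.00 0.00 9.00
      vertex 0.00 0.00 9.00
    endloop
  endfacet
  facet normal 0.0000 1.0000 0.0000
    outer loop
      vertex 20.00 8.00 9.00
      vertex 20.00 8.00 0.00
      vertex 0.00 8.00 0.00
    endloop
  endfacet
  facet normal 0.0000 1.0000 0.0000
    outer loop
      vertex 0.00 8.00 9.00
      vertex 20.00 8.00 9.00
      vertex 0.00 8.00 0.00
    endloop
  endfacet
  facet normal -1.0000 0.0000 0.0000
    outer loop
      vertex 0.00 8.00 9.00
      vertex 0.00 8.00 0.00
      vertex 0.00 0.00 0.00
    endloop
  endfacet
  facet normal -1.0000 0.0000 0.0000
    outer loop
      vertex 0.00 0.00 9.00
      vertex 0.00 8.00 9.00
      vertex 0.00 0.00 0.00
    endloop
  endfacet
  facet normal 1.0000 0.0000 0.0000
    outer loop
      vertex 20.00 0.00 0.00
      vertex 20.00 8.00 0.00
      vertex 20.00 8.00 9.00
    endloop
  endfacet
  facet normal 1.0000 0.0000 0.0000
    outer loop
      vertex 20.00 0.00 0.00
      vertex 20.00 8.00 9.00
      vertex 20.00 0.00 9.00
    endloop
  endfacet
endsolid part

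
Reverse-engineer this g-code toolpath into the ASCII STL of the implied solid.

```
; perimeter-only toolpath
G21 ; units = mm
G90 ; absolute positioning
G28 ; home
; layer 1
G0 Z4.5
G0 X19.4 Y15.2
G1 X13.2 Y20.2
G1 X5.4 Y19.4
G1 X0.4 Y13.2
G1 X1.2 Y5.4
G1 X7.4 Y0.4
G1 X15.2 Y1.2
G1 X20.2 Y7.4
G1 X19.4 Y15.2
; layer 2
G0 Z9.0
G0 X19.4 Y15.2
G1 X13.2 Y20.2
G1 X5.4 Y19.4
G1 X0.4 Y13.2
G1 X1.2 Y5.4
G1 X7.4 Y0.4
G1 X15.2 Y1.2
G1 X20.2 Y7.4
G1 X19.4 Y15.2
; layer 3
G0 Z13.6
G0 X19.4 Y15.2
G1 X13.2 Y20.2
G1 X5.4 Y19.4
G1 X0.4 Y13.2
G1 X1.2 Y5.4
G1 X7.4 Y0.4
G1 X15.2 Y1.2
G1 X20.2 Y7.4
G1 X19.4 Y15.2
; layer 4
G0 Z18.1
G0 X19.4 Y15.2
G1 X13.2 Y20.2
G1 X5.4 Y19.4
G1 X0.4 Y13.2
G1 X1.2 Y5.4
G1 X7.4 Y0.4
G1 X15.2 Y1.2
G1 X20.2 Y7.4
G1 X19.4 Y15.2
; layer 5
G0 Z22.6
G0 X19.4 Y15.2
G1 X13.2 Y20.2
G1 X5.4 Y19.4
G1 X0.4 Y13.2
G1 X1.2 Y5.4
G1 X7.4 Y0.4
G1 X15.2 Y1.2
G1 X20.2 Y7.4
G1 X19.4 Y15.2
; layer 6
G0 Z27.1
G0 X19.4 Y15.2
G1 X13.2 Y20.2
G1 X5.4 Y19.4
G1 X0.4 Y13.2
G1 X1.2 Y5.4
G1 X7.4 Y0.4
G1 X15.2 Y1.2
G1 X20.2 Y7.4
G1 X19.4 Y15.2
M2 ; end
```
solid part
  facet normal 0.0000 0.0000 -1.0000
    outer loop
      vertex 5.4 19.4 0.0
      vertex 13.2 20.2 0.0
      vertex 19.4 15.2 0.0
    endloop
  endfacet
  facet normal 0.0000 0.0000 -1.0000
    outer loop
      vertex 0.4 13.2 0.0
      vertex 5.4 19.4 0.0
      vertex 19.4 15.2 0.0
    endloop
  endfacet
  facet normal 0.0000 0.0000 -1.0000
    outer loop
      vertex 1.2 5.4 0.0
      vertex 0.4 13.2 0.0
      vertex 19.4 15.2 0.0
    endloop
  endfacet
  facet normal 0.0000 0.0000 -1.0000
    outer loop
      vertex 7.4 0.4 0.0
      vertex 1.2 5.4 0.0
      vertex 19.4 15.2 0.0
    endloop
  endfacet
  facet normal 0.0000 0.0000 -1.0000
    outer loop
      vertex 15.2 1.2 0.0
      vertex 7.4 0.4 0.0
      vertex 19.4 15.2 0.0
    endloop
  endfacet
  facet normal 0.0000 0.0000 -1.0000
    outer loop
      vertex 20.2 7.4 0.0
      vertex 15.2 1.2 0.0
      vertex 19.4 15.2 0.0
    endloop
  endfacet
  facet normal 0.0000 0.0000 1.0000
    outer loop
      vertex 19.4 15.2 27.1
      vertex 13.2 20.2 27.1
      vertex 5.4 19.4 27.1
    endloop
  endfacet
  facet normal 0.0000 0.0000 1.0000
    outer loop
      vertex 19.4 15.2 27.1
      vertex 5.4 19.4 27.1
      vertex 0.4 13.2 27.1
    endloop
  endfacet
  facet normal 0.0000 0.0000 1.0000
    outer loop
      vertex 19.4 15.2 27.1
      vertex 0.4 13.2 27.1
      vertex 1.2 5.4 27.1
    endloop
  endfacet
  facet normal 0.0000 0.0000 1.0000
    outer loop
      vertex 19.4 15.2 27.1
      vertex 1.2 5.4 27.1
      vertex 7.4 0.4 27.1
    endloop
  endfacet
  facet normal 0.0000 0.0000 1.0000
    outer loop
      vertex 19.4 15.2 27.1
      vertex 7.4 0.4 27.1
      vertex 15.2 1.2 27.1
    endloop
  endfacet
  facet normal 0.0000 0.0000 1.0000
    outer loop
      vertex 19.4 15.2 27.1
      vertex 15.2 1.2 27.1
      vertex 20.2 7.4 27.1
    endloop
  endfacet
  facet normal 0.6278 0.7784 0.0000
    outer loop
      vertex 19.4 15.2 0.0
      vertex 13.2 20.2 0.0
      vertex 13.2 20.2 27.1
    endloop
  endfacet
  facet normal 0.6278 0.7784 0.0000
    outer loop
      vertex 19.4 15.2 0.0
      vertex 13.2 20.2 27.1
      vertex 19.4 15.2 27.1
    endloop
  endfacet
  facet normal -0.1020 0.9948 0.0000
    outer loop
      vertex 13.2 20.2 0.0
      vertex 5.4 19.4 0.0
      vertex 5.4 19.4 27.1
    endloop
  endfacet
  facet normal -0.1020 0.9948 0.0000
    outer loop
      vertex 13.2 20.2 0.0
      vertex 5.4 19.4 27.1
      vertex 13.2 20.2 27.1
    endloop
  endfacet
  facet normal -0.7784 0.6278 0.0000
    outer loop
      vertex 5.4 19.4 0.0
      vertex 0.4 13.2 0.0
      vertex 0.4 13.2 27.1
    endloop
  endfacet
  facet normal -0.7784 0.6278 0.0000
    outer loop
      vertex 5.4 19.4 0.0
      vertex 0.4 13.2 27.1
      vertex 5.4 19.4 27.1
    endloop
  endfacet
  facet normal -0.9948 -0.1020 0.0000
    outer loop
      vertex 0.4 13.2 0.0
      vertex 1.2 5.4 0.0
      vertex 1.2 5.4 27.1
    endloop
  endfacet
  facet normal -0.9948 -0.1020 0.0000
    outer loop
      vertex 0.4 13.2 0.0
      vertex 1.2 5.4 27.1
      vertex 0.4 13.2 27.1
    endloop
  endfacet
  facet normal -0.6278 -0.7784 0.0000
    outer loop
      vertex 1.2 5.4 0.0
      vertex 7.4 0.4 0.0
      vertex 7.4 0.4 27.1
    endloop
  endfacet
  facet normal -0.6278 -0.7784 0.0000
    outer loop
      vertex 1.2 5.4 0.0
      vertex 7.4 0.4 27.1
      vertex 1.2 5.4 27.1
    endloop
  endfacet
  facet normal 0.1020 -0.9948 0.0000
    outer loop
      vertex 7.4 0.4 0.0
      vertex 15.2 1.2 0.0
      vertex 15.2 1.2 27.1
    endloop
  endfacet
  facet normal 0.1020 -0.9948 0.0000
    outer loop
      vertex 7.4 0.4 0.0
      vertex 15.2 1.2 27.1
      vertex 7.4 0.4 27.1
    endloop
  endfacet
  facet normal 0.7784 -0.6278 0.0000
    outer loop
      vertex 15.2 1.2 0.0
      vertex 20.2 7.4 0.0
      vertex 20.2 7.4 27.1
    endloop
  endfacet
  facet normal 0.7784 -0.6278 0.0000
    outer loop
      vertex 15.2 1.2 0.0
      vertex 20.2 7.4 27.1
      vertex 15.2 1.2 27.1
    endloop
  endfacet
  facet normal 0.9948 0.1020 0.0000
    outer loop
      vertex 20.2 7.4 0.0
      vertex 19.4 15.2 0.0
      vertex 19.4 15.2 27.1
    endloop
  endfacet
  facet normal 0.9948 0.1020 0.0000
    outer loop
      vertex 20.2 7.4 0.0
      vertex 19.4 15.2 27.1
      vertex 20.2 7.4 27.1
    endloop
  endfacet
endsolid part

The G0 Z moves step by Δz≈4.5 mm. Every layer's G1 loop is the same polygon, so the solid is a straight extrusion of it from z=0 to z≈27.1. Closing with flat bottom and top caps and triangulating gives 28 facets — a regular 8-sided prism (a cylinder approximated with 8 flat sides), circumscribed radius ≈ 10.3 mm, height ≈ 27.1 mm.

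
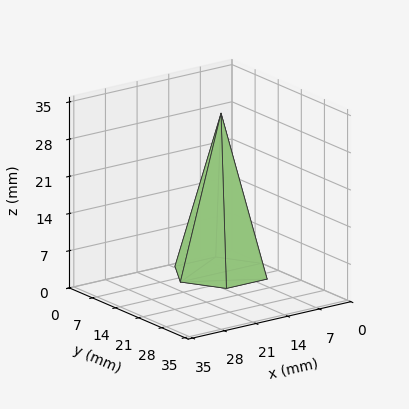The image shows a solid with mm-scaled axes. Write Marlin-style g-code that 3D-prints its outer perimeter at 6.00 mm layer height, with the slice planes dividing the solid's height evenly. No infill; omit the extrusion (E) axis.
Reading the render: the shape is a regular 6-sided pyramid, base circumscribed radius ≈ 9 mm, apex at z ≈ 30 mm (dimensions read to the nearest mm from the axis ticks). For the g-code, the solid's height is divided into equal slices at the stated Δz and each level perimeter traced with G1 moves after a G0 lift.

; perimeter-only toolpath
G21 ; units = mm
G90 ; absolute positioning
G28 ; home
; layer 1
G0 Z6.00
G0 X16.20 Y9.00
G1 X12.60 Y15.23
G1 X5.40 Y15.23
G1 X1.80 Y9.00
G1 X5.40 Y2.77
G1 X12.60 Y2.77
G1 X16.20 Y9.00
; layer 2
G0 Z12.00
G0 X14.40 Y9.00
G1 X11.70 Y13.67
G1 X6.30 Y13.67
G1 X3.60 Y9.00
G1 X6.30 Y4.33
G1 X11.70 Y4.33
G1 X14.40 Y9.00
; layer 3
G0 Z18.00
G0 X12.60 Y9.00
G1 X10.80 Y12.12
G1 X7.20 Y12.12
G1 X5.40 Y9.00
G1 X7.20 Y5.88
G1 X10.80 Y5.88
G1 X12.60 Y9.00
; layer 4
G0 Z24.00
G0 X10.80 Y9.00
G1 X9.90 Y10.56
G1 X8.10 Y10.56
G1 X7.20 Y9.00
G1 X8.10 Y7.44
G1 X9.90 Y7.44
G1 X10.80 Y9.00
M2 ; end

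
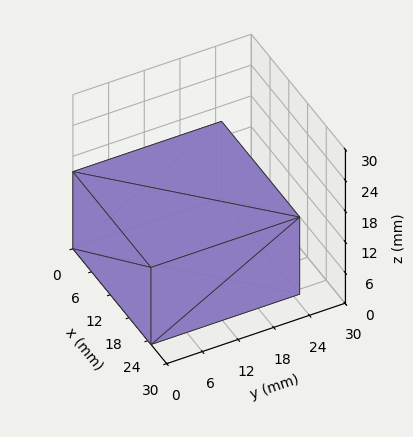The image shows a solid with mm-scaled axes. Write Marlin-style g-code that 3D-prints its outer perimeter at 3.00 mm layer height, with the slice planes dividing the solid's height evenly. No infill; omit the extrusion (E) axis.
Reading the render: the shape is a rectangular box, roughly 25 × 25 mm footprint and 15 mm tall (dimensions read to the nearest mm from the axis ticks). For the g-code, the solid's height is divided into equal slices at the stated Δz and each level perimeter traced with G1 moves after a G0 lift.

; perimeter-only toolpath
G21 ; units = mm
G90 ; absolute positioning
G28 ; home
; layer 1
G0 Z3.00
G0 X0.00 Y0.00
G1 X25.00 Y0.00
G1 X25.00 Y25.00
G1 X0.00 Y25.00
G1 X0.00 Y0.00
; layer 2
G0 Z6.00
G0 X0.00 Y0.00
G1 X25.00 Y0.00
G1 X25.00 Y25.00
G1 X0.00 Y25.00
G1 X0.00 Y0.00
; layer 3
G0 Z9.00
G0 X0.00 Y0.00
G1 X25.00 Y0.00
G1 X25.00 Y25.00
G1 X0.00 Y25.00
G1 X0.00 Y0.00
; layer 4
G0 Z12.00
G0 X0.00 Y0.00
G1 X25.00 Y0.00
G1 X25.00 Y25.00
G1 X0.00 Y25.00
G1 X0.00 Y0.00
; layer 5
G0 Z15.00
G0 X0.00 Y0.00
G1 X25.00 Y0.00
G1 X25.00 Y25.00
G1 X0.00 Y25.00
G1 X0.00 Y0.00
M2 ; end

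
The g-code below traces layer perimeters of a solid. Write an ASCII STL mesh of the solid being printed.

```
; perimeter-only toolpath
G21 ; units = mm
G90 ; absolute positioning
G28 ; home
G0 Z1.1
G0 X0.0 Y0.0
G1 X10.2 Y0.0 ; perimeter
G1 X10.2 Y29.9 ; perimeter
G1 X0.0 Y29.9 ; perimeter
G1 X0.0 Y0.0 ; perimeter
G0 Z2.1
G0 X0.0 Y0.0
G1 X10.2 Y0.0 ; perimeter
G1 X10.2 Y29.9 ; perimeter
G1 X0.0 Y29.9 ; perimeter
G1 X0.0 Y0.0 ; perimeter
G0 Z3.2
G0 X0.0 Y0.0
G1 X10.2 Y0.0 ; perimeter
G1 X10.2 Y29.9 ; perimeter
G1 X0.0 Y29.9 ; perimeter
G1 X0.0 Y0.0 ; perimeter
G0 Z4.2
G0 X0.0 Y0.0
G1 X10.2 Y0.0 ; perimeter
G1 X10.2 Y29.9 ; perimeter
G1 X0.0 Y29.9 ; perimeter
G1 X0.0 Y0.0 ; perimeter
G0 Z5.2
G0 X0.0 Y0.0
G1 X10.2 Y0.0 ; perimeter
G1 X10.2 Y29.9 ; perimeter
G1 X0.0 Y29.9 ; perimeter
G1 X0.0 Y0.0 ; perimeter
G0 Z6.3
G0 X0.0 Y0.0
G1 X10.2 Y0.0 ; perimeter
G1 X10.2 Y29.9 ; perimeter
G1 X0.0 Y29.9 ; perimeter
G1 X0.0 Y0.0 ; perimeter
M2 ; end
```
solid part
  facet normal 0.0000 0.0000 -1.0000
    outer loop
      vertex 10.2 29.9 0.0
      vertex 10.2 0.0 0.0
      vertex 0.0 0.0 0.0
    endloop
  endfacet
  facet normal 0.0000 0.0000 -1.0000
    outer loop
      vertex 0.0 29.9 0.0
      vertex 10.2 29.9 0.0
      vertex 0.0 0.0 0.0
    endloop
  endfacet
  facet normal 0.0000 0.0000 1.0000
    outer loop
      vertex 0.0 0.0 6.3
      vertex 10.2 0.0 6.3
      vertex 10.2 29.9 6.3
    endloop
  endfacet
  facet normal 0.0000 0.0000 1.0000
    outer loop
      vertex 0.0 0.0 6.3
      vertex 10.2 29.9 6.3
      vertex 0.0 29.9 6.3
    endloop
  endfacet
  facet normal 0.0000 -1.0000 0.0000
    outer loop
      vertex 0.0 0.0 0.0
      vertex 10.2 0.0 0.0
      vertex 10.2 0.0 6.3
    endloop
  endfacet
  facet normal 0.0000 -1.0000 0.0000
    outer loop
      vertex 0.0 0.0 0.0
      vertex 10.2 0.0 6.3
      vertex 0.0 0.0 6.3
    endloop
  endfacet
  facet normal 0.0000 1.0000 0.0000
    outer loop
      vertex 10.2 29.9 6.3
      vertex 10.2 29.9 0.0
      vertex 0.0 29.9 0.0
    endloop
  endfacet
  facet normal 0.0000 1.0000 0.0000
    outer loop
      vertex 0.0 29.9 6.3
      vertex 10.2 29.9 6.3
      vertex 0.0 29.9 0.0
    endloop
  endfacet
  facet normal -1.0000 0.0000 0.0000
    outer loop
      vertex 0.0 29.9 6.3
      vertex 0.0 29.9 0.0
      vertex 0.0 0.0 0.0
    endloop
  endfacet
  facet normal -1.0000 0.0000 0.0000
    outer loop
      vertex 0.0 0.0 6.3
      vertex 0.0 29.9 6.3
      vertex 0.0 0.0 0.0
    endloop
  endfacet
  facet normal 1.0000 0.0000 0.0000
    outer loop
      vertex 10.2 0.0 0.0
      vertex 10.2 29.9 0.0
      vertex 10.2 29.9 6.3
    endloop
  endfacet
  facet normal 1.0000 0.0000 0.0000
    outer loop
      vertex 10.2 0.0 0.0
      vertex 10.2 29.9 6.3
      vertex 10.2 0.0 6.3
    endloop
  endfacet
endsolid part

The G0 Z moves step by Δz≈1.1 mm. Every layer's G1 loop is the same polygon, so the solid is a straight extrusion of it from z=0 to z≈6.3. Closing with flat bottom and top caps and triangulating gives 12 facets — a rectangular box, roughly 10.2 × 29.9 mm footprint and 6.3 mm tall.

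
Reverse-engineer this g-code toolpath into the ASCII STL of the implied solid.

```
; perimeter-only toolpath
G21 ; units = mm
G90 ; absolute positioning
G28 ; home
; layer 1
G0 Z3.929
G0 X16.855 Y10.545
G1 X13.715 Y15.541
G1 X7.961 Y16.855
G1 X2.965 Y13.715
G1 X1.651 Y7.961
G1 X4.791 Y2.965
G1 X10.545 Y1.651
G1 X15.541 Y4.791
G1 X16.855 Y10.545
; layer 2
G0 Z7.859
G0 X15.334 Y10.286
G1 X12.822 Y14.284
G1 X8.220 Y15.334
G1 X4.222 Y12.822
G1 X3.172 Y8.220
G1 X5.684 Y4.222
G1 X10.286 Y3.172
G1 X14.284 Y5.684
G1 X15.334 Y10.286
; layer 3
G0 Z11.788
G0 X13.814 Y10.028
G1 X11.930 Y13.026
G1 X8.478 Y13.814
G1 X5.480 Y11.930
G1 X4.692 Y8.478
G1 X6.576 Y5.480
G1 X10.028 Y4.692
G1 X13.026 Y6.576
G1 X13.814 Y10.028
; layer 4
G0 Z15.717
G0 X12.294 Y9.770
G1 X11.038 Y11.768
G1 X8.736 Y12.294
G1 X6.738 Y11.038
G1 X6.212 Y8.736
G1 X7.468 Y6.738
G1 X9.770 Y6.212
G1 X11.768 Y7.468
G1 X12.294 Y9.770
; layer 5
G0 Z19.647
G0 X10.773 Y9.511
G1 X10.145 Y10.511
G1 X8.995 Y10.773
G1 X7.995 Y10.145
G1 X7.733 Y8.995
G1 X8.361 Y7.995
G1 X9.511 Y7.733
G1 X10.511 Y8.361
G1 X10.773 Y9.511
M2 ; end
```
solid part
  facet normal 0.0000 0.0000 -1.0000
    outer loop
      vertex 7.703 18.375 0.000
      vertex 14.607 16.799 0.000
      vertex 18.375 10.803 0.000
    endloop
  endfacet
  facet normal 0.0000 0.0000 -1.0000
    outer loop
      vertex 1.707 14.607 0.000
      vertex 7.703 18.375 0.000
      vertex 18.375 10.803 0.000
    endloop
  endfacet
  facet normal 0.0000 0.0000 -1.0000
    outer loop
      vertex 0.131 7.703 0.000
      vertex 1.707 14.607 0.000
      vertex 18.375 10.803 0.000
    endloop
  endfacet
  facet normal 0.0000 0.0000 -1.0000
    outer loop
      vertex 3.899 1.707 0.000
      vertex 0.131 7.703 0.000
      vertex 18.375 10.803 0.000
    endloop
  endfacet
  facet normal 0.0000 0.0000 -1.0000
    outer loop
      vertex 10.803 0.131 0.000
      vertex 3.899 1.707 0.000
      vertex 18.375 10.803 0.000
    endloop
  endfacet
  facet normal 0.0000 0.0000 -1.0000
    outer loop
      vertex 16.799 3.899 0.000
      vertex 10.803 0.131 0.000
      vertex 18.375 10.803 0.000
    endloop
  endfacet
  facet normal 0.7960 0.5002 0.3409
    outer loop
      vertex 18.375 10.803 0.000
      vertex 14.607 16.799 0.000
      vertex 9.253 9.253 23.576
    endloop
  endfacet
  facet normal 0.2092 0.9165 0.3409
    outer loop
      vertex 14.607 16.799 0.000
      vertex 7.703 18.375 0.000
      vertex 9.253 9.253 23.576
    endloop
  endfacet
  facet normal -0.5002 0.7960 0.3409
    outer loop
      vertex 7.703 18.375 0.000
      vertex 1.707 14.607 0.000
      vertex 9.253 9.253 23.576
    endloop
  endfacet
  facet normal -0.9165 0.2092 0.3409
    outer loop
      vertex 1.707 14.607 0.000
      vertex 0.131 7.703 0.000
      vertex 9.253 9.253 23.576
    endloop
  endfacet
  facet normal -0.7960 -0.5002 0.3409
    outer loop
      vertex 0.131 7.703 0.000
      vertex 3.899 1.707 0.000
      vertex 9.253 9.253 23.576
    endloop
  endfacet
  facet normal -0.2092 -0.9165 0.3409
    outer loop
      vertex 3.899 1.707 0.000
      vertex 10.803 0.131 0.000
      vertex 9.253 9.253 23.576
    endloop
  endfacet
  facet normal 0.5002 -0.7960 0.3409
    outer loop
      vertex 10.803 0.131 0.000
      vertex 16.799 3.899 0.000
      vertex 9.253 9.253 23.576
    endloop
  endfacet
  facet normal 0.9165 -0.2092 0.3409
    outer loop
      vertex 16.799 3.899 0.000
      vertex 18.375 10.803 0.000
      vertex 9.253 9.253 23.576
    endloop
  endfacet
endsolid part

The G0 Z moves step by Δz≈3.929 mm. The G1 loops shrink linearly with z, so the solid tapers from its base footprint up to z≈23.6. Closing with a flat bottom cap and the tapered top and triangulating gives 14 facets — a regular 8-sided pyramid, base circumscribed radius ≈ 9.25 mm, apex at z ≈ 23.6 mm.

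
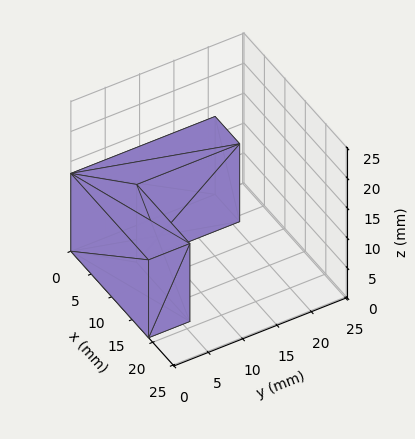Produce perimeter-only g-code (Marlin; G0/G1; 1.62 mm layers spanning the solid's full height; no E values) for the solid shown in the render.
Reading the render: the shape is an L-shaped prism: outer 19 × 21 mm, arm thicknesses ≈ 6 mm (horizontal) and 6 mm (vertical), extruded 13 mm in z (dimensions read to the nearest mm from the axis ticks). For the g-code, the solid's height is divided into equal slices at the stated Δz and each level perimeter traced with G1 moves after a G0 lift.

; perimeter-only toolpath
G21 ; units = mm
G90 ; absolute positioning
G28 ; home
; layer 1
G0 Z1.62
G0 X0.00 Y0.00
G1 X19.00 Y0.00
G1 X19.00 Y6.00
G1 X6.00 Y6.00
G1 X6.00 Y21.00
G1 X0.00 Y21.00
G1 X0.00 Y0.00
; layer 2
G0 Z3.25
G0 X0.00 Y0.00
G1 X19.00 Y0.00
G1 X19.00 Y6.00
G1 X6.00 Y6.00
G1 X6.00 Y21.00
G1 X0.00 Y21.00
G1 X0.00 Y0.00
; layer 3
G0 Z4.88
G0 X0.00 Y0.00
G1 X19.00 Y0.00
G1 X19.00 Y6.00
G1 X6.00 Y6.00
G1 X6.00 Y21.00
G1 X0.00 Y21.00
G1 X0.00 Y0.00
; layer 4
G0 Z6.50
G0 X0.00 Y0.00
G1 X19.00 Y0.00
G1 X19.00 Y6.00
G1 X6.00 Y6.00
G1 X6.00 Y21.00
G1 X0.00 Y21.00
G1 X0.00 Y0.00
; layer 5
G0 Z8.12
G0 X0.00 Y0.00
G1 X19.00 Y0.00
G1 X19.00 Y6.00
G1 X6.00 Y6.00
G1 X6.00 Y21.00
G1 X0.00 Y21.00
G1 X0.00 Y0.00
; layer 6
G0 Z9.75
G0 X0.00 Y0.00
G1 X19.00 Y0.00
G1 X19.00 Y6.00
G1 X6.00 Y6.00
G1 X6.00 Y21.00
G1 X0.00 Y21.00
G1 X0.00 Y0.00
; layer 7
G0 Z11.38
G0 X0.00 Y0.00
G1 X19.00 Y0.00
G1 X19.00 Y6.00
G1 X6.00 Y6.00
G1 X6.00 Y21.00
G1 X0.00 Y21.00
G1 X0.00 Y0.00
; layer 8
G0 Z13.00
G0 X0.00 Y0.00
G1 X19.00 Y0.00
G1 X19.00 Y6.00
G1 X6.00 Y6.00
G1 X6.00 Y21.00
G1 X0.00 Y21.00
G1 X0.00 Y0.00
M2 ; end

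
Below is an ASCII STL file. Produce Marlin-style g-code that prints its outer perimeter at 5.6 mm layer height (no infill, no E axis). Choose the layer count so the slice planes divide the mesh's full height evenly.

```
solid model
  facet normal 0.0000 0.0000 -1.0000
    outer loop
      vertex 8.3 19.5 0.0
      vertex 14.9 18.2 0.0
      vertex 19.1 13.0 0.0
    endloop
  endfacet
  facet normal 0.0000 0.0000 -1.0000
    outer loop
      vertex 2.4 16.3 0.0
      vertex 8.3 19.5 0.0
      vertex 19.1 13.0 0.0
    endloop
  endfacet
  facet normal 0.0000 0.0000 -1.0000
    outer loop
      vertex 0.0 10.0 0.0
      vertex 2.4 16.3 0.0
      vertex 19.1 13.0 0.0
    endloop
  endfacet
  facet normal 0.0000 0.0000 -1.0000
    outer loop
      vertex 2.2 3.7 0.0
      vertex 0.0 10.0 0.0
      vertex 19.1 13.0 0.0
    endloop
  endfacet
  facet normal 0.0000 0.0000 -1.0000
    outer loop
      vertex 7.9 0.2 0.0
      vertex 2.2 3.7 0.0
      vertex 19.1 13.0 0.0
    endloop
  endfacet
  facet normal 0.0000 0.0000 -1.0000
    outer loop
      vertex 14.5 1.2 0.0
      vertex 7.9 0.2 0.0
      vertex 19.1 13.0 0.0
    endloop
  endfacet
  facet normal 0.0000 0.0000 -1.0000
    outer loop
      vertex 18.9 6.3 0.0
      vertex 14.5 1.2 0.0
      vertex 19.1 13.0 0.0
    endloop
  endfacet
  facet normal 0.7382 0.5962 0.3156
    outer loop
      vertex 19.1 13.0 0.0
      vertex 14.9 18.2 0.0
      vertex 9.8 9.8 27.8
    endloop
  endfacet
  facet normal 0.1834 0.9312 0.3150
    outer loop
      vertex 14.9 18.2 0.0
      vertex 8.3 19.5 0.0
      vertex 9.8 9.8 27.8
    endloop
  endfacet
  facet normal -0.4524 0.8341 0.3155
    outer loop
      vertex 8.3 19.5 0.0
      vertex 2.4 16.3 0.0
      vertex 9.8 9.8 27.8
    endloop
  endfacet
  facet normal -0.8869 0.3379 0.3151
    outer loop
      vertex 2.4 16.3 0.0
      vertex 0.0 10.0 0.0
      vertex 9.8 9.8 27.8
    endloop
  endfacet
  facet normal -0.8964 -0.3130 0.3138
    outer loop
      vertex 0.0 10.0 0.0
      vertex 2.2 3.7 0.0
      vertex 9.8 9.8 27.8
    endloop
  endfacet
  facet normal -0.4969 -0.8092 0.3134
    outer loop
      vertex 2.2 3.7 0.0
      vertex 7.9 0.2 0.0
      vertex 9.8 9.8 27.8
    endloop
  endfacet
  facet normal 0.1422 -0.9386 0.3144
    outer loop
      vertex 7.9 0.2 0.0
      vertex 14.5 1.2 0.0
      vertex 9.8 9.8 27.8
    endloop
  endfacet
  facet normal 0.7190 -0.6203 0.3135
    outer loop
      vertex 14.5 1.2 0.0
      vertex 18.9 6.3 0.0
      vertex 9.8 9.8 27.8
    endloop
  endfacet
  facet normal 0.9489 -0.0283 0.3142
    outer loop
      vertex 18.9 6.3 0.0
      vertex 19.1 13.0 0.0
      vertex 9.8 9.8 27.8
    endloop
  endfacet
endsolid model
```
; perimeter-only toolpath
G21 ; units = mm
G90 ; absolute positioning
G28 ; home
; layer 1
G0 Z5.6
G0 X17.2 Y12.4
G1 X13.9 Y16.5
G1 X8.6 Y17.6
G1 X3.9 Y15.0
G1 X2.0 Y10.0
G1 X3.7 Y4.9
G1 X8.3 Y2.1
G1 X13.6 Y2.9
G1 X17.1 Y7.0
G1 X17.2 Y12.4
; layer 2
G0 Z11.1
G0 X15.4 Y11.7
G1 X12.9 Y14.8
G1 X8.9 Y15.6
G1 X5.4 Y13.7
G1 X3.9 Y9.9
G1 X5.2 Y6.1
G1 X8.7 Y4.0
G1 X12.6 Y4.6
G1 X15.3 Y7.7
G1 X15.4 Y11.7
; layer 3
G0 Z16.7
G0 X13.5 Y11.1
G1 X11.8 Y13.2
G1 X9.2 Y13.7
G1 X6.8 Y12.4
G1 X5.9 Y9.9
G1 X6.8 Y7.4
G1 X9.0 Y6.0
G1 X11.7 Y6.4
G1 X13.4 Y8.4
G1 X13.5 Y11.1
; layer 4
G0 Z22.2
G0 X11.7 Y10.4
G1 X10.8 Y11.5
G1 X9.5 Y11.7
G1 X8.3 Y11.1
G1 X7.8 Y9.8
G1 X8.3 Y8.6
G1 X9.4 Y7.9
G1 X10.7 Y8.1
G1 X11.6 Y9.1
G1 X11.7 Y10.4
M2 ; end

The solid is a regular 9-sided pyramid, base circumscribed radius ≈ 9.8 mm, apex at z ≈ 27.8 mm. Slicing at Δz = 5.6 mm — 5 equal slices spanning the solid's height, so layer i sits at z = i·h/5 — gives 4 non-empty perimeters. Each is a 9-segment closed polygon; G0 lifts to the layer z and rapids to the start vertex, then G1 traces the edges. The cross-section shrinks linearly with z (the slice at the apex is degenerate and omitted).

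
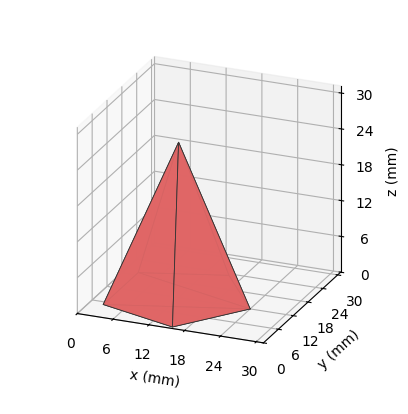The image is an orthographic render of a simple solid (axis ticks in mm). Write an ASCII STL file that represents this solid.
Reading the render: the shape is a regular 5-sided pyramid, base circumscribed radius ≈ 12 mm, apex at z ≈ 26 mm (dimensions read to the nearest mm from the axis ticks). For the STL, each face is triangulated and given an outward normal.

solid part
  facet normal 0.0000 0.0000 -1.0000
    outer loop
      vertex 2.292 19.053 0.000
      vertex 15.708 23.413 0.000
      vertex 24.000 12.000 0.000
    endloop
  endfacet
  facet normal 0.0000 0.0000 -1.0000
    outer loop
      vertex 2.292 4.947 0.000
      vertex 2.292 19.053 0.000
      vertex 24.000 12.000 0.000
    endloop
  endfacet
  facet normal 0.0000 0.0000 -1.0000
    outer loop
      vertex 15.708 0.587 0.000
      vertex 2.292 4.947 0.000
      vertex 24.000 12.000 0.000
    endloop
  endfacet
  facet normal 0.7579 0.5506 0.3498
    outer loop
      vertex 24.000 12.000 0.000
      vertex 15.708 23.413 0.000
      vertex 12.000 12.000 26.000
    endloop
  endfacet
  facet normal -0.2895 0.8910 0.3498
    outer loop
      vertex 15.708 23.413 0.000
      vertex 2.292 19.053 0.000
      vertex 12.000 12.000 26.000
    endloop
  endfacet
  facet normal -0.9368 0.0000 0.3498
    outer loop
      vertex 2.292 19.053 0.000
      vertex 2.292 4.947 0.000
      vertex 12.000 12.000 26.000
    endloop
  endfacet
  facet normal -0.2895 -0.8910 0.3498
    outer loop
      vertex 2.292 4.947 0.000
      vertex 15.708 0.587 0.000
      vertex 12.000 12.000 26.000
    endloop
  endfacet
  facet normal 0.7579 -0.5506 0.3498
    outer loop
      vertex 15.708 0.587 0.000
      vertex 24.000 12.000 0.000
      vertex 12.000 12.000 26.000
    endloop
  endfacet
endsolid part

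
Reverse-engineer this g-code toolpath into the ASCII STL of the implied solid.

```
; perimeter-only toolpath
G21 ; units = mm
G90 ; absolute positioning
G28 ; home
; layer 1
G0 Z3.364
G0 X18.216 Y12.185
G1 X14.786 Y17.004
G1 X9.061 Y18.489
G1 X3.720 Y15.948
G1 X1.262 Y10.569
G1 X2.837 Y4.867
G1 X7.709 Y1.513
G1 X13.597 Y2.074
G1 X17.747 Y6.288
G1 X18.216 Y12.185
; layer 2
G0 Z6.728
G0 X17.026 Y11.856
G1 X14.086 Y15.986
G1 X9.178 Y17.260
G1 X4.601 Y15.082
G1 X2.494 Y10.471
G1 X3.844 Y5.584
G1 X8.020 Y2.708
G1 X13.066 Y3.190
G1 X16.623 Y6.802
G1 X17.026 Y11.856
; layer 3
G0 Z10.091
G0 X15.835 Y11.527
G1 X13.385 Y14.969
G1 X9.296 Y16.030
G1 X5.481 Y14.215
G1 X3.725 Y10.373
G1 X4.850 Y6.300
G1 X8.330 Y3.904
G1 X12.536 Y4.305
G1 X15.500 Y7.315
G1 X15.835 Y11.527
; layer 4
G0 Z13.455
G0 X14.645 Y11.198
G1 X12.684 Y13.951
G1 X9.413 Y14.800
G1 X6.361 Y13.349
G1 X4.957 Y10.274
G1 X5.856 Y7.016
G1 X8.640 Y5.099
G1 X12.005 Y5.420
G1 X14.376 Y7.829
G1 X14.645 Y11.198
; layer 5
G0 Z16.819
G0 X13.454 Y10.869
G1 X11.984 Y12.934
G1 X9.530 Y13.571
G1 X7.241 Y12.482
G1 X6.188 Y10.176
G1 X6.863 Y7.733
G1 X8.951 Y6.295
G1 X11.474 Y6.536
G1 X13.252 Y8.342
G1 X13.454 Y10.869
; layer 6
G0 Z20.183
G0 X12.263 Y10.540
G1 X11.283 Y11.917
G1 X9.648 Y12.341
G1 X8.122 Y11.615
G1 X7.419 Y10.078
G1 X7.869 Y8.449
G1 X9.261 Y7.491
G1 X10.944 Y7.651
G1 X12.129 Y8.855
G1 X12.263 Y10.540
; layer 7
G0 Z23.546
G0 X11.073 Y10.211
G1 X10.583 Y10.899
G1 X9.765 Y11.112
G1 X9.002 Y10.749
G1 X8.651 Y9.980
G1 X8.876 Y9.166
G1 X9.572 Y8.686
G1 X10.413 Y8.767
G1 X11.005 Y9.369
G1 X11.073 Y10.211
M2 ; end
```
solid part
  facet normal 0.0000 0.0000 -1.0000
    outer loop
      vertex 8.944 19.719 0.000
      vertex 15.487 18.021 0.000
      vertex 19.407 12.514 0.000
    endloop
  endfacet
  facet normal 0.0000 0.0000 -1.0000
    outer loop
      vertex 2.840 16.815 0.000
      vertex 8.944 19.719 0.000
      vertex 19.407 12.514 0.000
    endloop
  endfacet
  facet normal 0.0000 0.0000 -1.0000
    outer loop
      vertex 0.031 10.667 0.000
      vertex 2.840 16.815 0.000
      vertex 19.407 12.514 0.000
    endloop
  endfacet
  facet normal 0.0000 0.0000 -1.0000
    outer loop
      vertex 1.831 4.151 0.000
      vertex 0.031 10.667 0.000
      vertex 19.407 12.514 0.000
    endloop
  endfacet
  facet normal 0.0000 0.0000 -1.0000
    outer loop
      vertex 7.399 0.317 0.000
      vertex 1.831 4.151 0.000
      vertex 19.407 12.514 0.000
    endloop
  endfacet
  facet normal 0.0000 0.0000 -1.0000
    outer loop
      vertex 14.128 0.959 0.000
      vertex 7.399 0.317 0.000
      vertex 19.407 12.514 0.000
    endloop
  endfacet
  facet normal 0.0000 0.0000 -1.0000
    outer loop
      vertex 18.870 5.775 0.000
      vertex 14.128 0.959 0.000
      vertex 19.407 12.514 0.000
    endloop
  endfacet
  facet normal 0.7701 0.5482 0.3262
    outer loop
      vertex 19.407 12.514 0.000
      vertex 15.487 18.021 0.000
      vertex 9.882 9.882 26.910
    endloop
  endfacet
  facet normal 0.2375 0.9150 0.3262
    outer loop
      vertex 15.487 18.021 0.000
      vertex 8.944 19.719 0.000
      vertex 9.882 9.882 26.910
    endloop
  endfacet
  facet normal -0.4061 0.8536 0.3262
    outer loop
      vertex 8.944 19.719 0.000
      vertex 2.840 16.815 0.000
      vertex 9.882 9.882 26.910
    endloop
  endfacet
  facet normal -0.8598 0.3928 0.3262
    outer loop
      vertex 2.840 16.815 0.000
      vertex 0.031 10.667 0.000
      vertex 9.882 9.882 26.910
    endloop
  endfacet
  facet normal -0.9112 -0.2517 0.3262
    outer loop
      vertex 0.031 10.667 0.000
      vertex 1.831 4.151 0.000
      vertex 9.882 9.882 26.910
    endloop
  endfacet
  facet normal -0.5361 -0.7786 0.3262
    outer loop
      vertex 1.831 4.151 0.000
      vertex 7.399 0.317 0.000
      vertex 9.882 9.882 26.910
    endloop
  endfacet
  facet normal 0.0898 -0.9410 0.3262
    outer loop
      vertex 7.399 0.317 0.000
      vertex 14.128 0.959 0.000
      vertex 9.882 9.882 26.910
    endloop
  endfacet
  facet normal 0.6736 -0.6632 0.3262
    outer loop
      vertex 14.128 0.959 0.000
      vertex 18.870 5.775 0.000
      vertex 9.882 9.882 26.910
    endloop
  endfacet
  facet normal 0.9423 -0.0751 0.3262
    outer loop
      vertex 18.870 5.775 0.000
      vertex 19.407 12.514 0.000
      vertex 9.882 9.882 26.910
    endloop
  endfacet
endsolid part

The G0 Z moves step by Δz≈3.364 mm. The G1 loops shrink linearly with z, so the solid tapers from its base footprint up to z≈26.9. Closing with a flat bottom cap and the tapered top and triangulating gives 16 facets — a regular 9-sided pyramid, base circumscribed radius ≈ 9.88 mm, apex at z ≈ 26.9 mm.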